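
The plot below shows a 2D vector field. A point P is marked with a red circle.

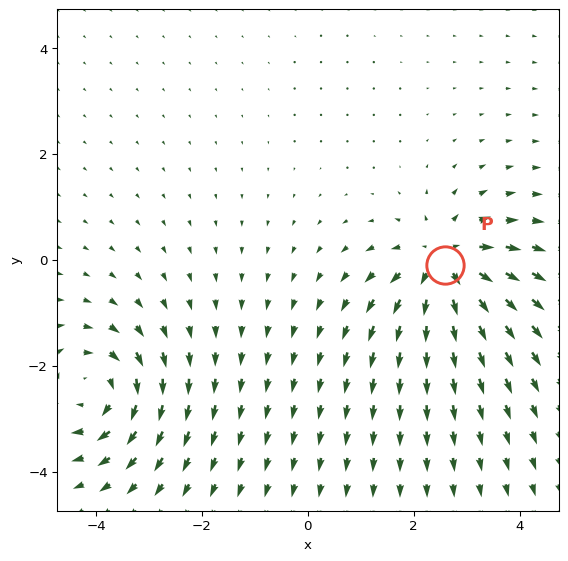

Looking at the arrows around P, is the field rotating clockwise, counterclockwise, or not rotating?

not rotating

Near P at (2.6, -0.1) the arrows show no circulation. The curl there is ≈0.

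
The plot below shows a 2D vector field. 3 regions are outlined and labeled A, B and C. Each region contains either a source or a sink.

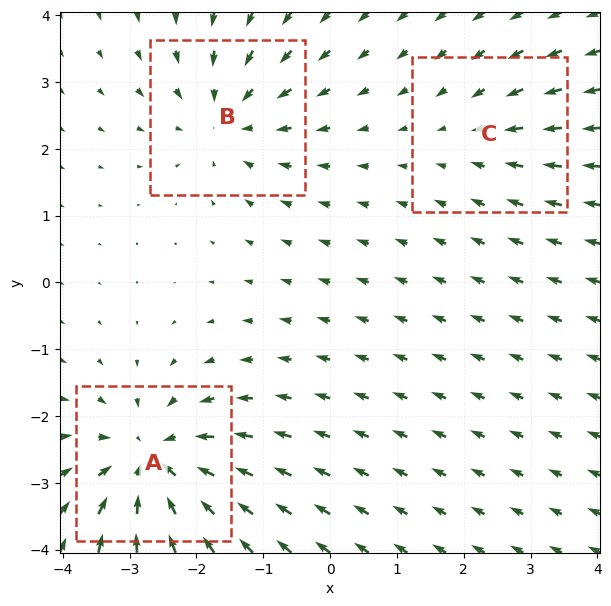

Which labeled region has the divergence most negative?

Divergence at each region's feature centre — A: about -5, B: about -3, C: about -2. Region A is most negative.

A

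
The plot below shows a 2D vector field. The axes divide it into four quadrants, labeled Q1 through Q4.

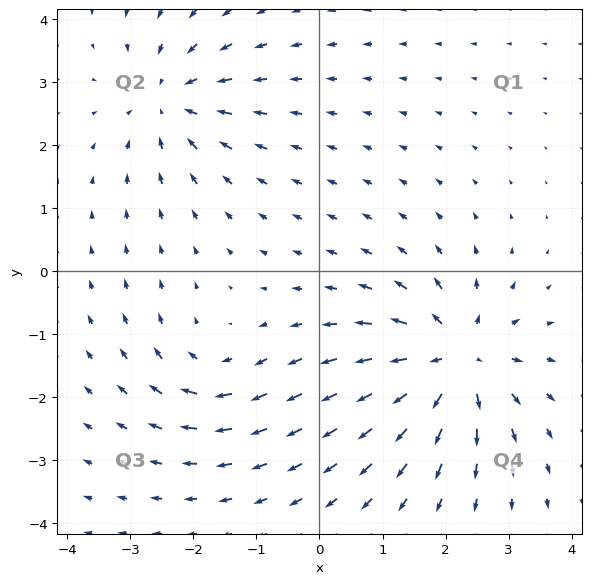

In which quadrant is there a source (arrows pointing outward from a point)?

The source sits at approximately (2.2, -1.4), which lies in quadrant Q4. The divergence there is about +6, positive as expected for a source.

Q4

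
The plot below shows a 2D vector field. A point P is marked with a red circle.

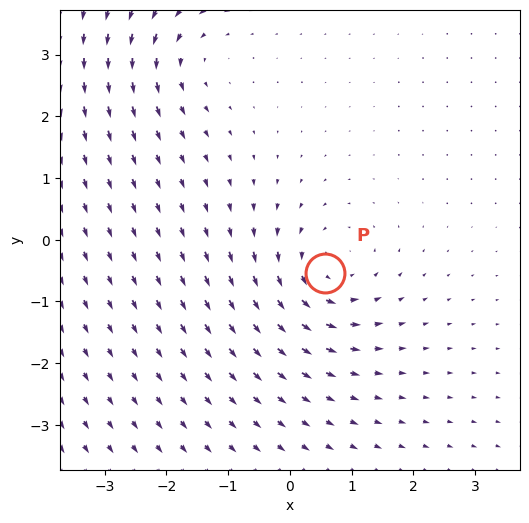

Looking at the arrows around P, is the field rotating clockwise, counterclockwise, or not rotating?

Near P at (0.6, -0.5) the arrows circulate counterclockwise. The curl (z-component) there is about +4; positive curl means counterclockwise rotation.

counterclockwise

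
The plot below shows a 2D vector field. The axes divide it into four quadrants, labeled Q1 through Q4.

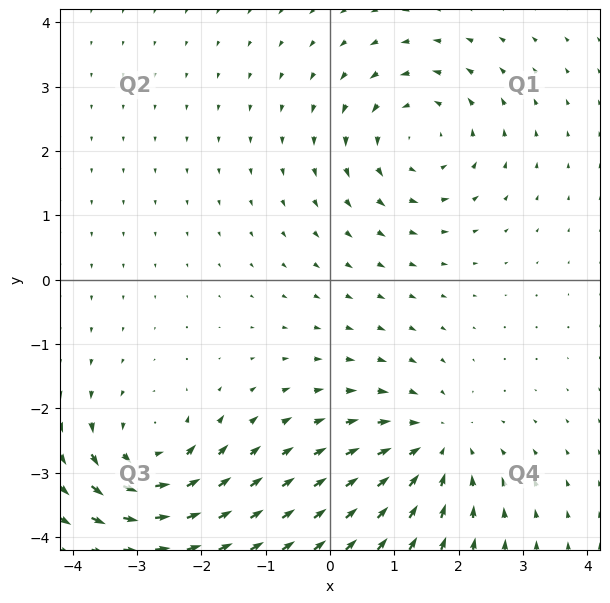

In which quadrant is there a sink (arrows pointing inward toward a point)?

The sink sits at approximately (1.6, -2.6), which lies in quadrant Q4. The divergence there is about -5, negative as expected for a sink.

Q4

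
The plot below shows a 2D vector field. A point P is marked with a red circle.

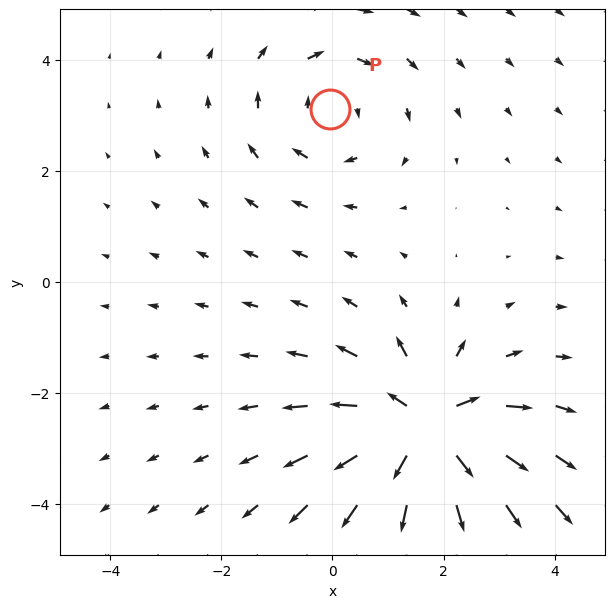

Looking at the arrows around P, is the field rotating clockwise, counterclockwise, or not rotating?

Near P at (-0.0, 3.1) the arrows circulate clockwise. The curl (z-component) there is about -3; negative curl means clockwise rotation.

clockwise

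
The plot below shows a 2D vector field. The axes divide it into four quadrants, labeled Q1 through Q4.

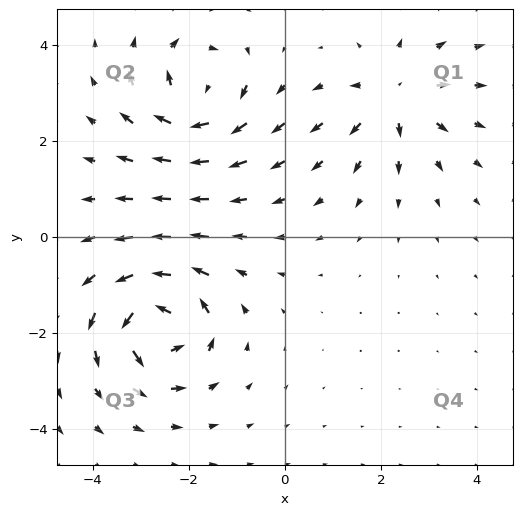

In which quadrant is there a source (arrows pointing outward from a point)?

The source sits at approximately (2.3, 2.9), which lies in quadrant Q1. The divergence there is about +4, positive as expected for a source.

Q1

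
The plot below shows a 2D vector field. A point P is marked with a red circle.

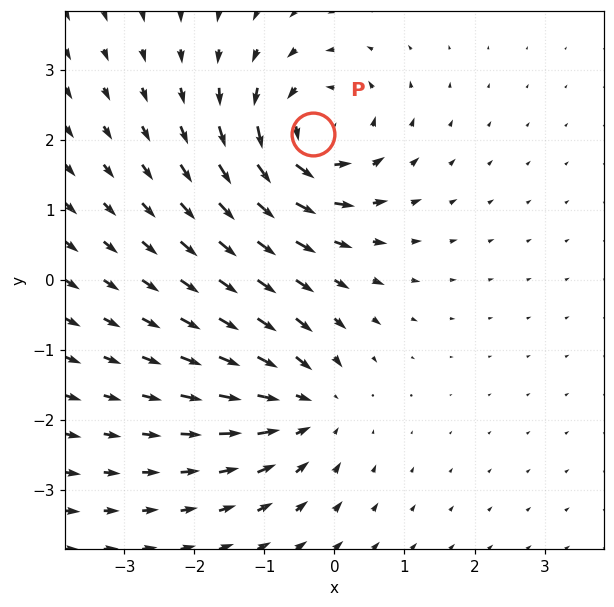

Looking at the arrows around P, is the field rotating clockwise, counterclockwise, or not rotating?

counterclockwise

Near P at (-0.3, 2.1) the arrows circulate counterclockwise. The curl (z-component) there is about +5; positive curl means counterclockwise rotation.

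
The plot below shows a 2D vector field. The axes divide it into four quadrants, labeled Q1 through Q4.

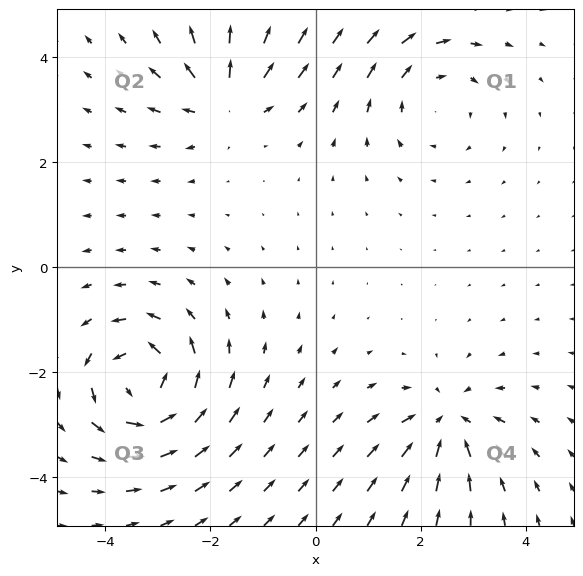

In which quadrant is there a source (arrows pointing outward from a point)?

The source sits at approximately (-1.7, 3.2), which lies in quadrant Q2. The divergence there is about +5, positive as expected for a source.

Q2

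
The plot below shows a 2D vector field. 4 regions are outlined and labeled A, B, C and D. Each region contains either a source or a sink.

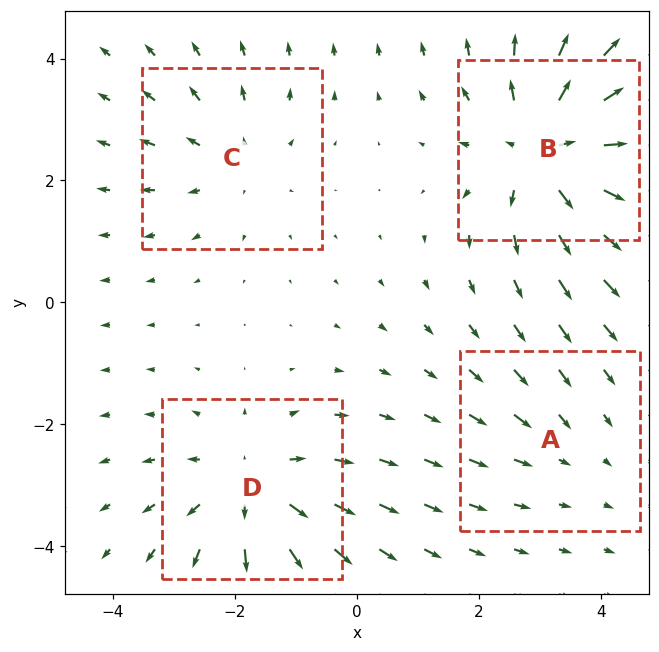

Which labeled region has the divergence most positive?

Divergence at each region's feature centre — A: about -2, B: about +6, C: about +3, D: about +5. Region B is most positive.

B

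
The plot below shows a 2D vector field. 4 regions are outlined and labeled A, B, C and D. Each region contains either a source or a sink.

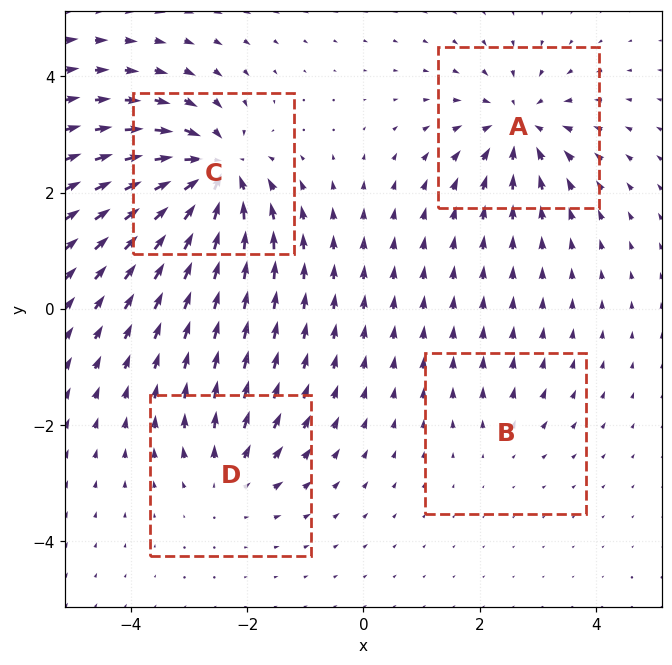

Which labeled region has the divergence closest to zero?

Divergence at each region's feature centre — A: about -6, B: about +2, C: about -9, D: about +4. Region B is closest to zero.

B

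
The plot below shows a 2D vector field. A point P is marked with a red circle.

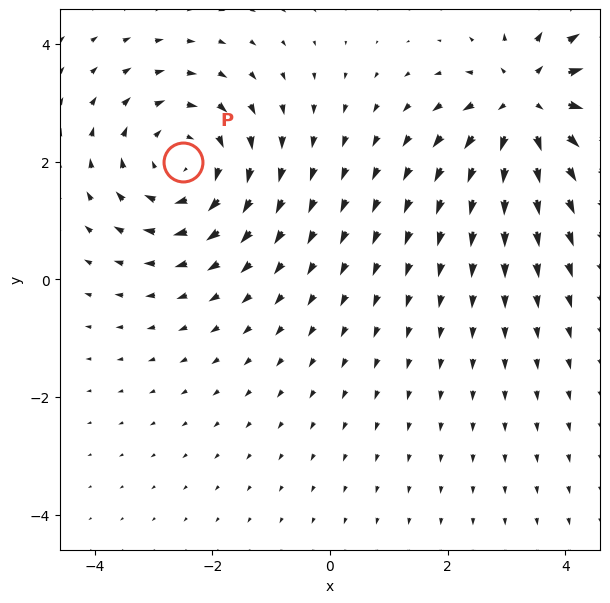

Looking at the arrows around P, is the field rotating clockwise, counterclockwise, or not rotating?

clockwise

Near P at (-2.5, 2.0) the arrows circulate clockwise. The curl (z-component) there is about -3; negative curl means clockwise rotation.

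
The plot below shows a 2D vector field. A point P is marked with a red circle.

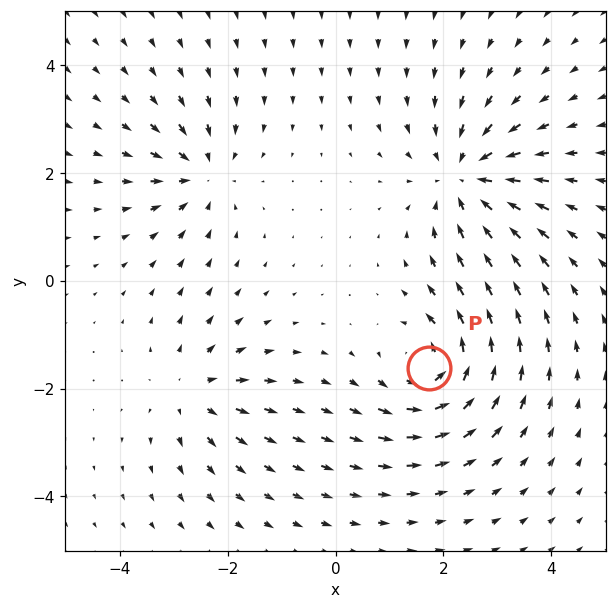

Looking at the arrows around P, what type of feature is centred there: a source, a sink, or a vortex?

vortex

At P (1.7, -1.6) the arrows circulate counterclockwise. Divergence ≈0, curl about +5 — near-zero divergence with nonzero curl is a vortex.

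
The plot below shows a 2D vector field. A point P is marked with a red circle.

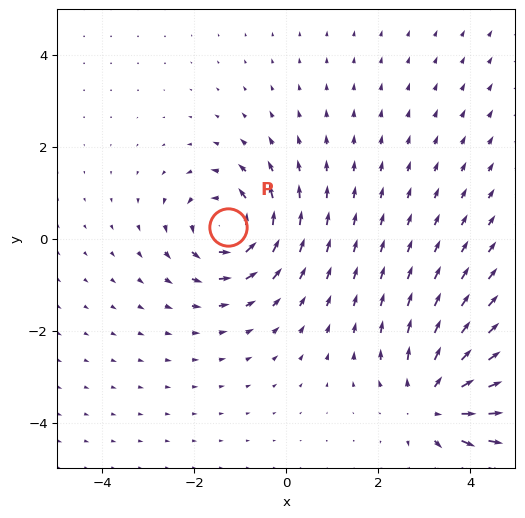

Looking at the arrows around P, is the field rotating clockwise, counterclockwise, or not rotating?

counterclockwise

Near P at (-1.3, 0.3) the arrows circulate counterclockwise. The curl (z-component) there is about +5; positive curl means counterclockwise rotation.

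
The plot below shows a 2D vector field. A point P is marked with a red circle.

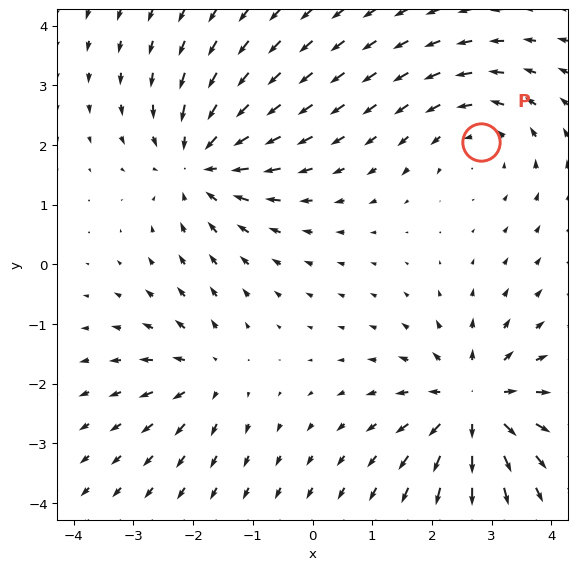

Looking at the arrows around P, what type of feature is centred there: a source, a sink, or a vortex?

At P (2.8, 2.1) the arrows circulate counterclockwise. Divergence ≈0, curl about +3 — near-zero divergence with nonzero curl is a vortex.

vortex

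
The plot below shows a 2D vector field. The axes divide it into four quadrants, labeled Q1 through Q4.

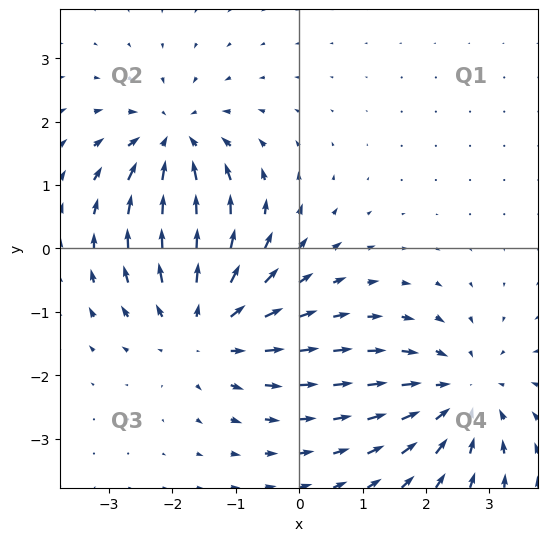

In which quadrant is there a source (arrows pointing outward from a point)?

The source sits at approximately (-1.5, -1.2), which lies in quadrant Q3. The divergence there is about +4, positive as expected for a source.

Q3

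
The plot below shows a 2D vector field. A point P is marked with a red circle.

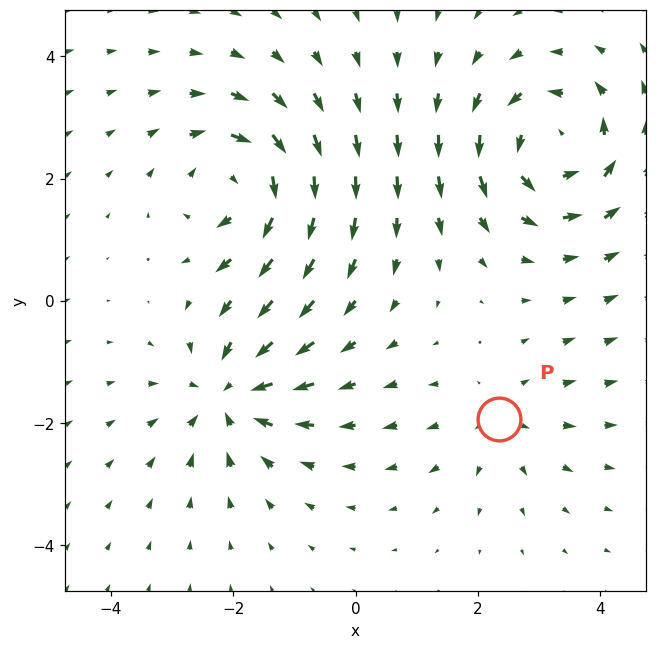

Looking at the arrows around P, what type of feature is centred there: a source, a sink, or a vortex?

source

At P (2.3, -1.9) the arrows spread outward. Divergence about +2, curl ≈0 — positive divergence with near-zero curl is a source.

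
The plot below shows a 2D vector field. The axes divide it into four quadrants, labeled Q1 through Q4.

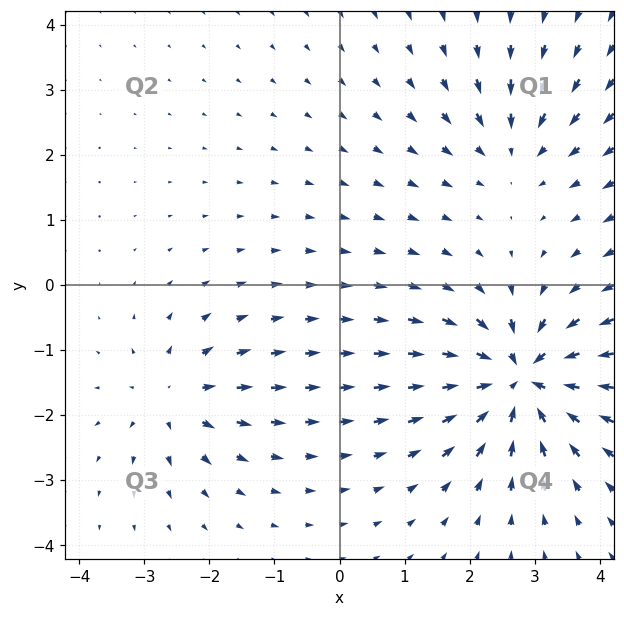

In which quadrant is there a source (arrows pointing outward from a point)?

Q3

The source sits at approximately (-2.5, -1.7), which lies in quadrant Q3. The divergence there is about +4, positive as expected for a source.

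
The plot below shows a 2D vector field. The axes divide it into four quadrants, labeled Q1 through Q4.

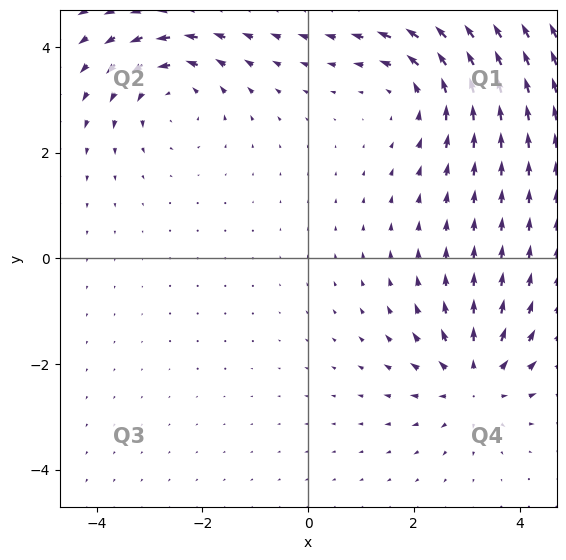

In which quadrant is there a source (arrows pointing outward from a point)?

The source sits at approximately (3.2, -2.3), which lies in quadrant Q4. The divergence there is about +5, positive as expected for a source.

Q4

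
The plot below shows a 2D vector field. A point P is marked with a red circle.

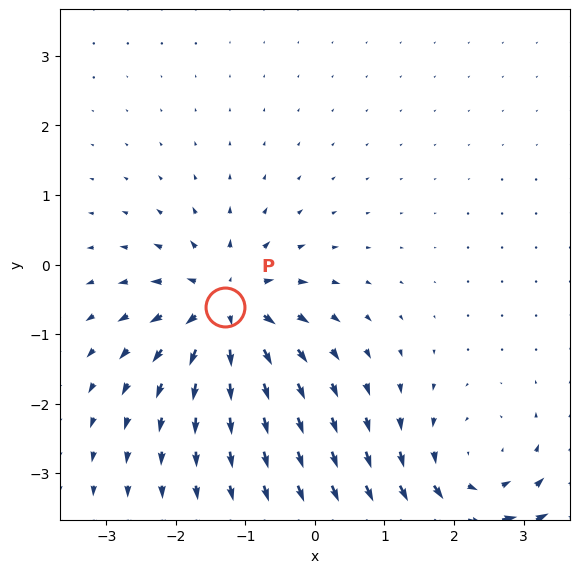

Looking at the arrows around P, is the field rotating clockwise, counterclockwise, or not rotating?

Near P at (-1.3, -0.6) the arrows show no circulation. The curl there is ≈0.

not rotating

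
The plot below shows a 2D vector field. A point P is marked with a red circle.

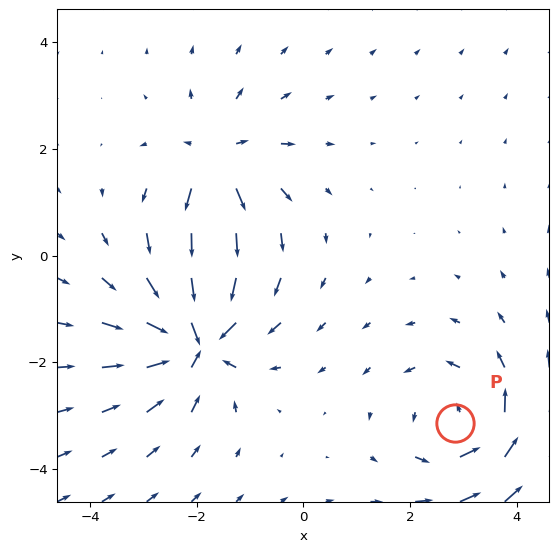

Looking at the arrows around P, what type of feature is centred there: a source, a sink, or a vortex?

vortex

At P (2.9, -3.1) the arrows circulate counterclockwise. Divergence ≈0, curl about +3 — near-zero divergence with nonzero curl is a vortex.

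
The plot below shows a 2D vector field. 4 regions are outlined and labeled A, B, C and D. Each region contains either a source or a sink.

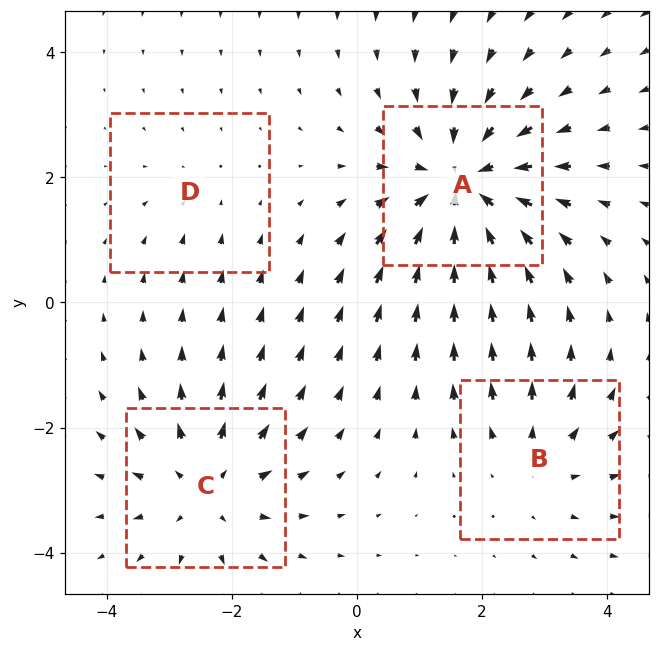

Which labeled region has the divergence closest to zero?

D

Divergence at each region's feature centre — A: about -6, B: about +3, C: about +4, D: about -2. Region D is closest to zero.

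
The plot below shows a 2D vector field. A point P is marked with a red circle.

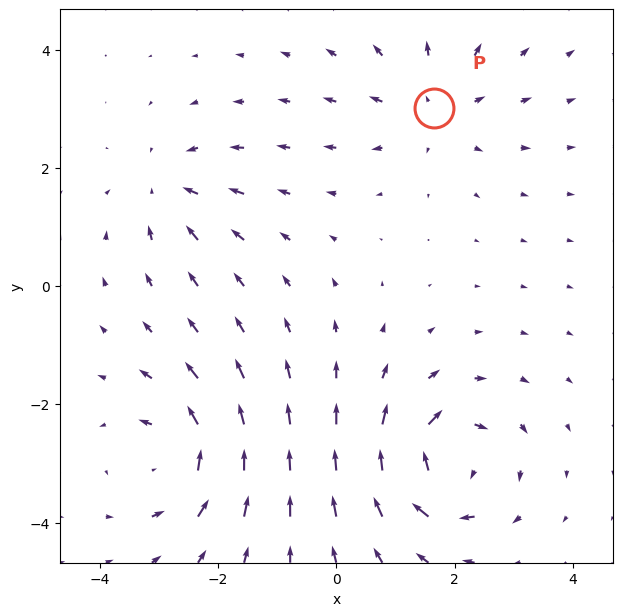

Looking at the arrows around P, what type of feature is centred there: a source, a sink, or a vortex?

source

At P (1.6, 3.0) the arrows spread outward. Divergence about +3, curl ≈0 — positive divergence with near-zero curl is a source.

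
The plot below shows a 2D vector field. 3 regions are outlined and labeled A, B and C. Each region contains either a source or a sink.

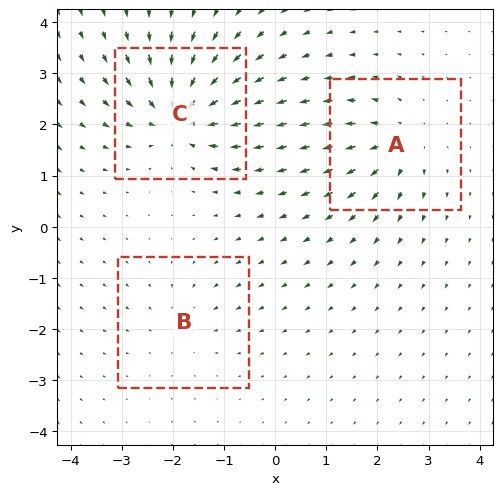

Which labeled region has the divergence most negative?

C

Divergence at each region's feature centre — A: about +4, B: about -2, C: about -6. Region C is most negative.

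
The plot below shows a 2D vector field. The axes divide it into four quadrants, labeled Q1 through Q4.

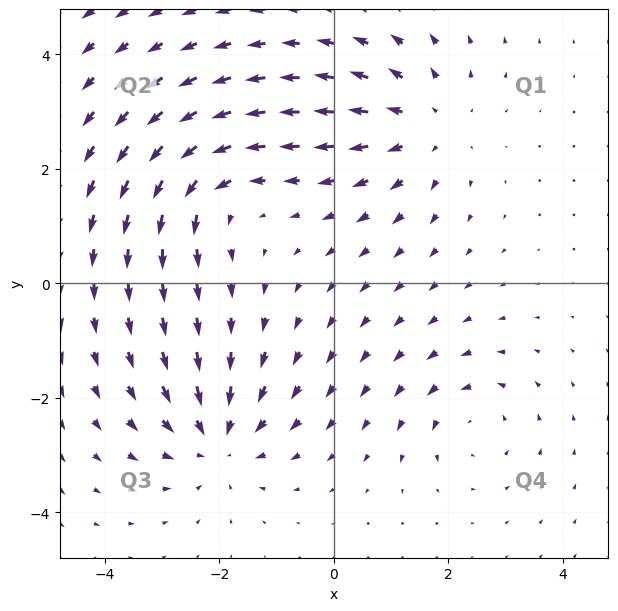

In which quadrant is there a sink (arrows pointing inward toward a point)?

The sink sits at approximately (-2.0, -2.7), which lies in quadrant Q3. The divergence there is about -5, negative as expected for a sink.

Q3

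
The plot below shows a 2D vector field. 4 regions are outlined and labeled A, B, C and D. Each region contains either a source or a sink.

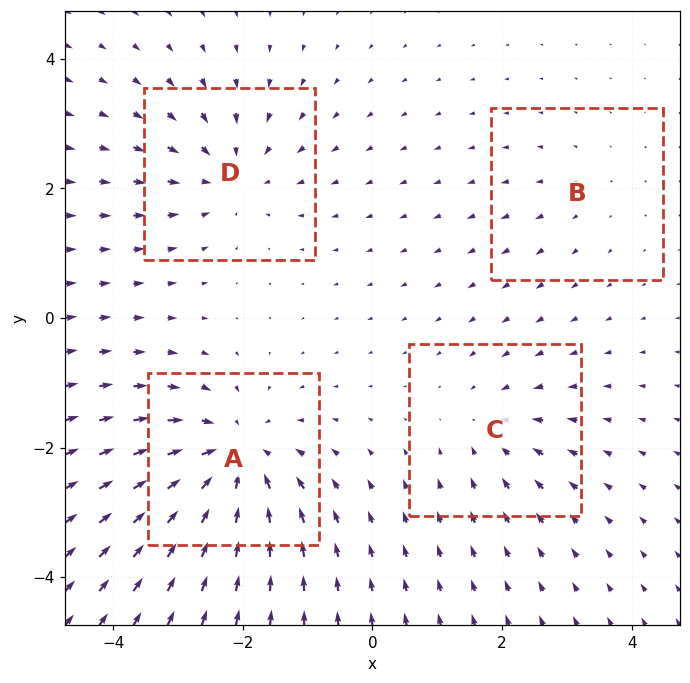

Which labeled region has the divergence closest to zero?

B

Divergence at each region's feature centre — A: about -7, B: about +2, C: about -4, D: about -5. Region B is closest to zero.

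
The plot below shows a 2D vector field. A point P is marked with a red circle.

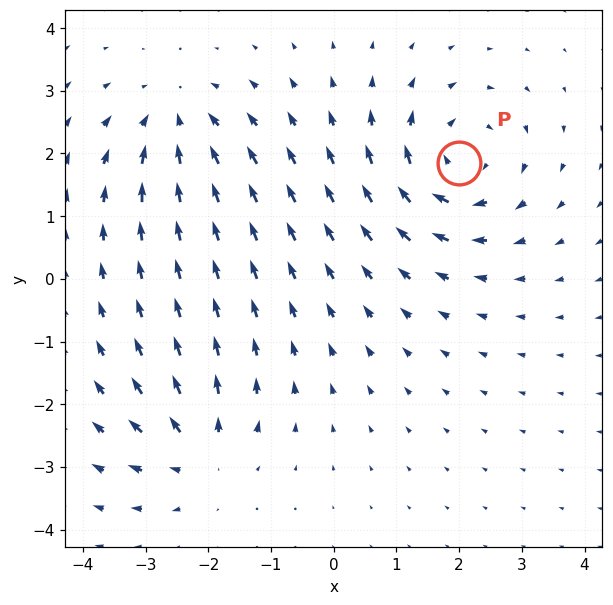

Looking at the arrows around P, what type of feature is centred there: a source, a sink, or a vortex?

vortex

At P (2.0, 1.9) the arrows circulate clockwise. Divergence ≈0, curl about -4 — near-zero divergence with nonzero curl is a vortex.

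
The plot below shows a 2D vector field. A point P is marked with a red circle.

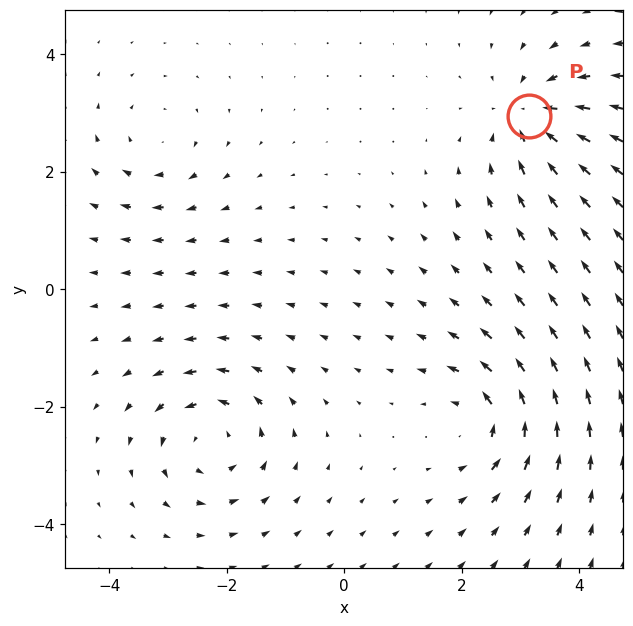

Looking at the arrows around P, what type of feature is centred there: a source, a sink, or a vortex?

sink

At P (3.2, 2.9) the arrows converge inward. Divergence about -6, curl ≈0 — negative divergence with near-zero curl is a sink.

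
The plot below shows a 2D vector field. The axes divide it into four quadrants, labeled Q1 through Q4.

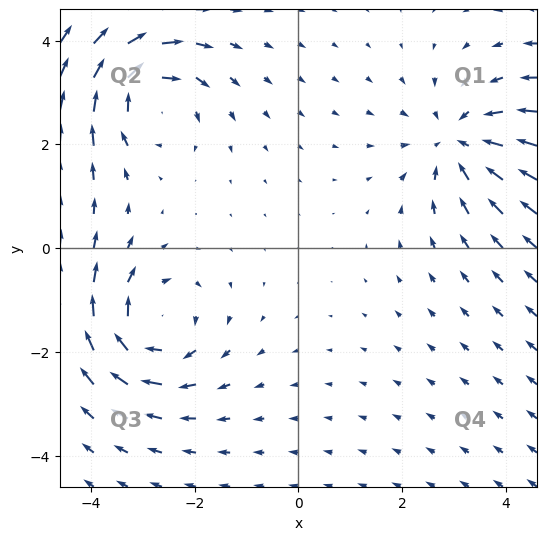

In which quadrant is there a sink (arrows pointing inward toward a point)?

Q1

The sink sits at approximately (3.1, 2.0), which lies in quadrant Q1. The divergence there is about -3, negative as expected for a sink.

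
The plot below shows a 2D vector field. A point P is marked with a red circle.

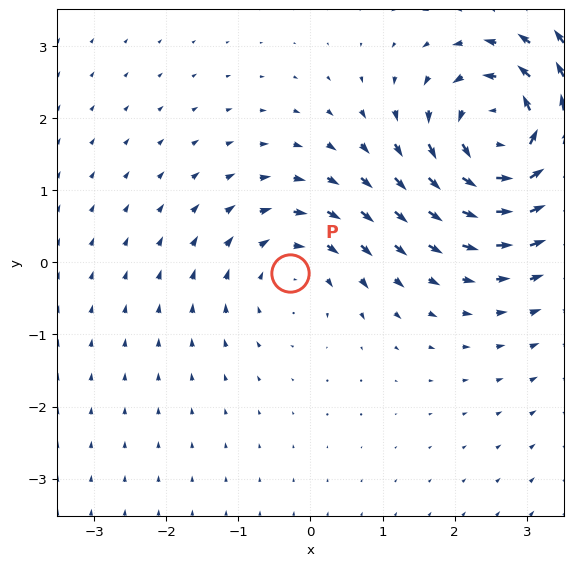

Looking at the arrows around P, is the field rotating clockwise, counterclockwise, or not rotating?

Near P at (-0.3, -0.1) the arrows circulate clockwise. The curl (z-component) there is about -3; negative curl means clockwise rotation.

clockwise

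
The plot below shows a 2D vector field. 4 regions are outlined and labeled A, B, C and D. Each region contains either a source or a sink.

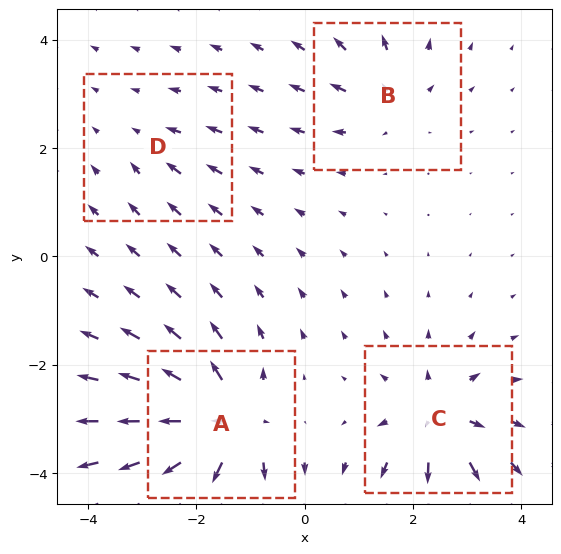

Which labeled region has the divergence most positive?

Divergence at each region's feature centre — A: about +9, B: about +4, C: about +6, D: about -2. Region A is most positive.

A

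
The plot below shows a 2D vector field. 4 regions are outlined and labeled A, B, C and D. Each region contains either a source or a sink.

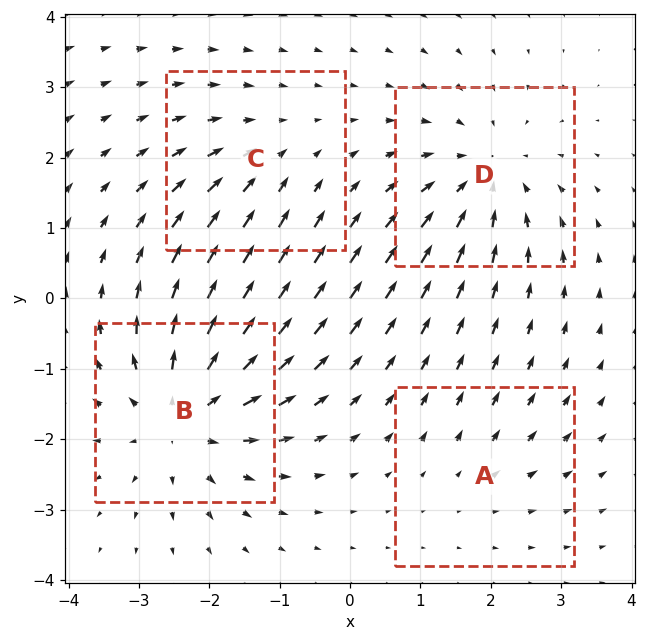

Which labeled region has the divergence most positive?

B

Divergence at each region's feature centre — A: about +2, B: about +6, C: about -3, D: about -4. Region B is most positive.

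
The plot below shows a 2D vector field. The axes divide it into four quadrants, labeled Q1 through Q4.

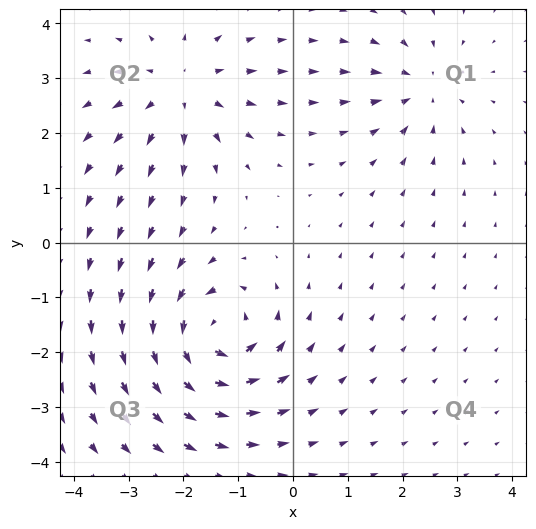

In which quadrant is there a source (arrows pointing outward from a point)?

The source sits at approximately (-2.0, 2.8), which lies in quadrant Q2. The divergence there is about +4, positive as expected for a source.

Q2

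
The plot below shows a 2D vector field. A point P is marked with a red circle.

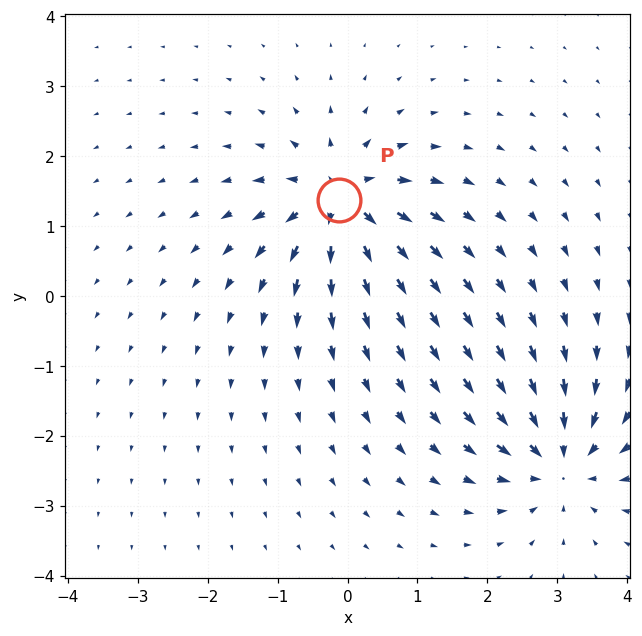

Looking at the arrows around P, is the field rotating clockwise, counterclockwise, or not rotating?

not rotating

Near P at (-0.1, 1.4) the arrows show no circulation. The curl there is ≈0.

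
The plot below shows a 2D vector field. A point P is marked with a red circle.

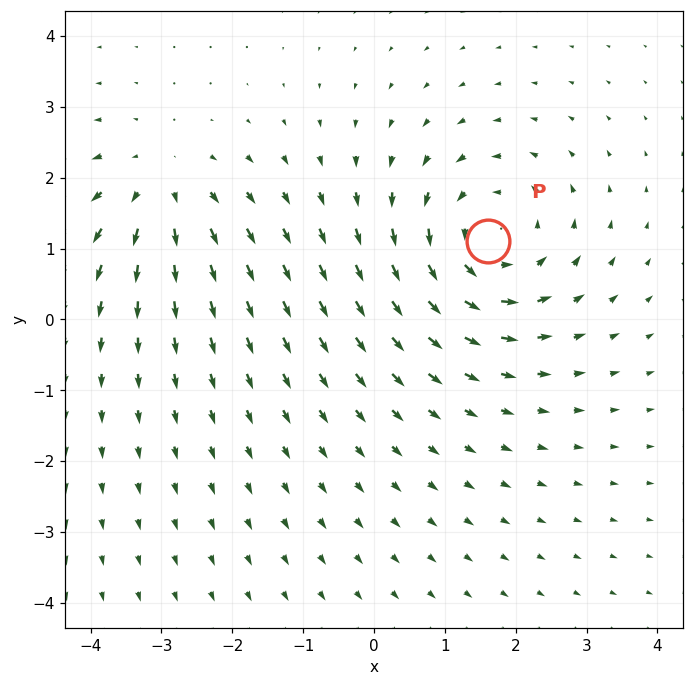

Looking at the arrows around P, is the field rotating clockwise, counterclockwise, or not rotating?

Near P at (1.6, 1.1) the arrows circulate counterclockwise. The curl (z-component) there is about +5; positive curl means counterclockwise rotation.

counterclockwise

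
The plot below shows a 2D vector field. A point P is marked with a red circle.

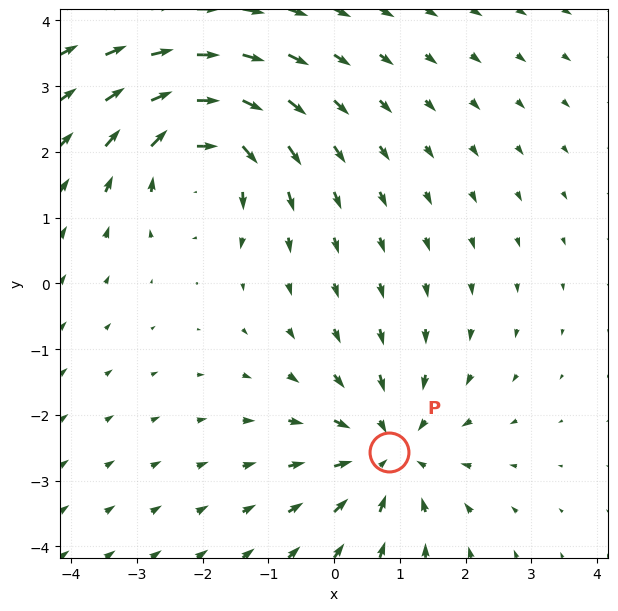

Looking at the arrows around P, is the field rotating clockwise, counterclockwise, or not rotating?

Near P at (0.8, -2.6) the arrows show no circulation. The curl there is ≈0.

not rotating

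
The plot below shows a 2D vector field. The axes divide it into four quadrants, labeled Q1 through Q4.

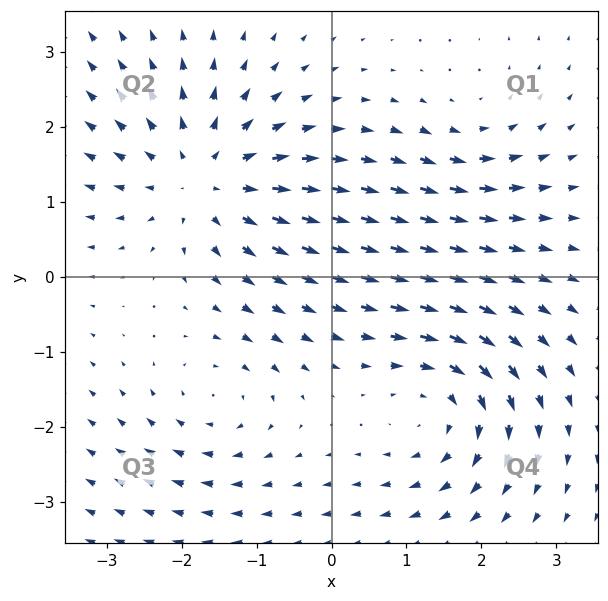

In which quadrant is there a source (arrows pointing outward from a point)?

Q2

The source sits at approximately (-1.7, 1.3), which lies in quadrant Q2. The divergence there is about +5, positive as expected for a source.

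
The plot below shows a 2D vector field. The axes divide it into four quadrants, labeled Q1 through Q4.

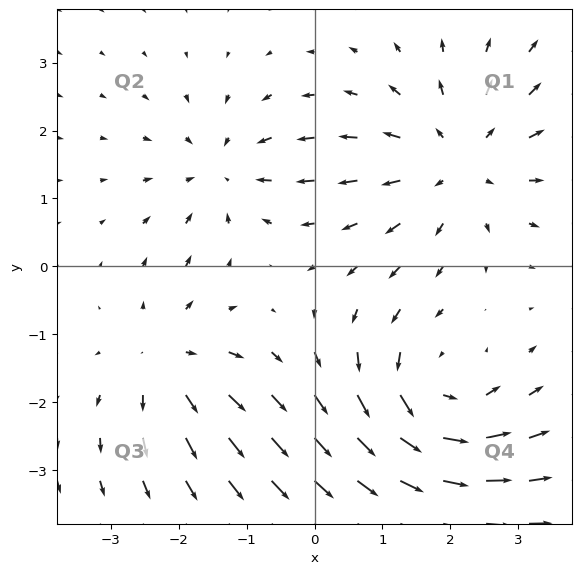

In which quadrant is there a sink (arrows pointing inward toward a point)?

The sink sits at approximately (-1.3, 1.4), which lies in quadrant Q2. The divergence there is about -3, negative as expected for a sink.

Q2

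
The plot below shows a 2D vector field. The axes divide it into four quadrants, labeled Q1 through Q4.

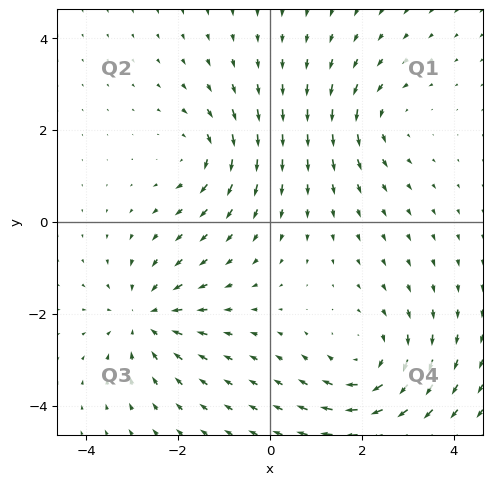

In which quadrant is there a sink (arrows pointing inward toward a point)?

The sink sits at approximately (-2.7, -2.1), which lies in quadrant Q3. The divergence there is about -4, negative as expected for a sink.

Q3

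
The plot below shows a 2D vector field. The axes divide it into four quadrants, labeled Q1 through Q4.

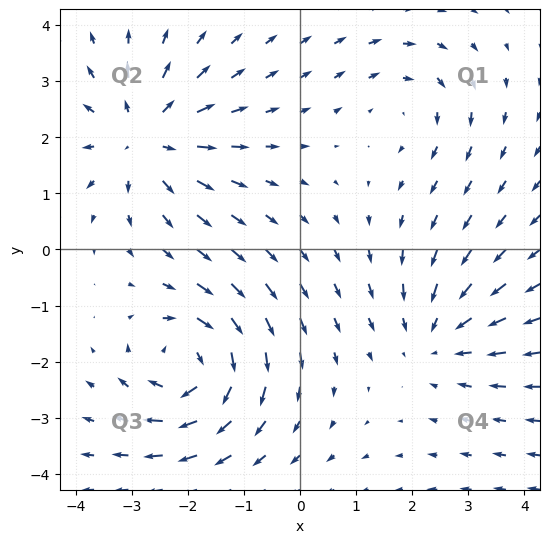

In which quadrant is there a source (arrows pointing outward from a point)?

Q2

The source sits at approximately (-2.8, 2.0), which lies in quadrant Q2. The divergence there is about +4, positive as expected for a source.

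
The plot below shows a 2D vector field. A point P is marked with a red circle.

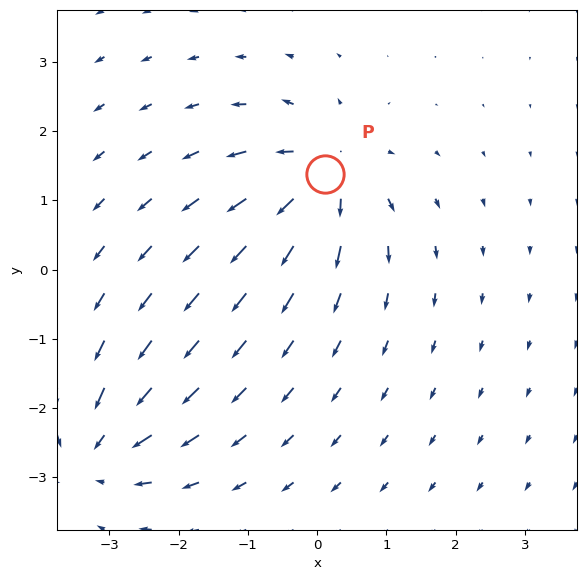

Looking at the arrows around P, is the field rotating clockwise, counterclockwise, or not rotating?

Near P at (0.1, 1.4) the arrows show no circulation. The curl there is ≈0.

not rotating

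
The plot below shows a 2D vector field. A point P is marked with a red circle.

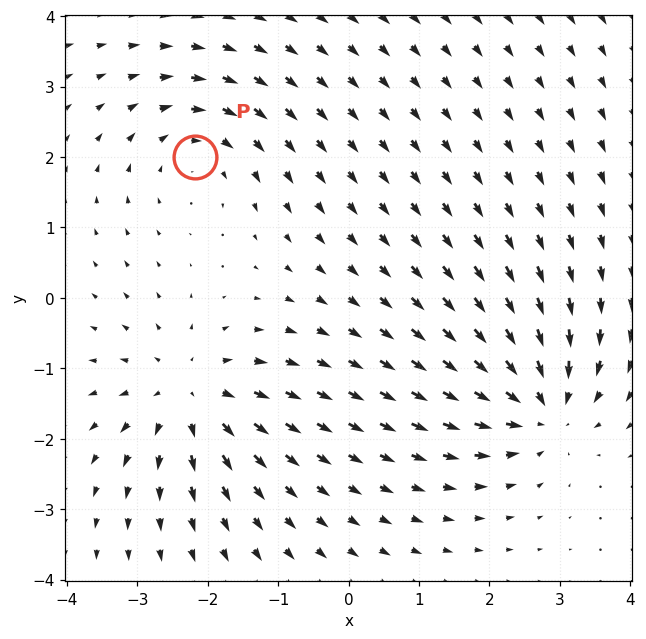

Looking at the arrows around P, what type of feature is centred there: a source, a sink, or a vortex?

At P (-2.2, 2.0) the arrows circulate clockwise. Divergence ≈0, curl about -3 — near-zero divergence with nonzero curl is a vortex.

vortex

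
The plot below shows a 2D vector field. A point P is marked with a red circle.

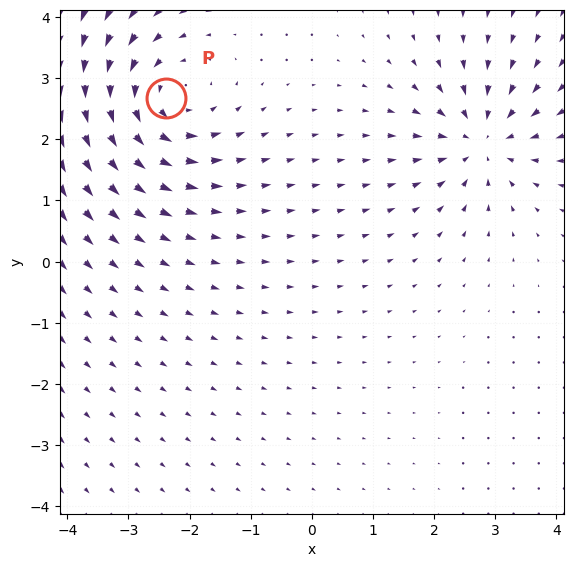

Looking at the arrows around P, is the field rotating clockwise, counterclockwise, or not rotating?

Near P at (-2.4, 2.7) the arrows circulate counterclockwise. The curl (z-component) there is about +4; positive curl means counterclockwise rotation.

counterclockwise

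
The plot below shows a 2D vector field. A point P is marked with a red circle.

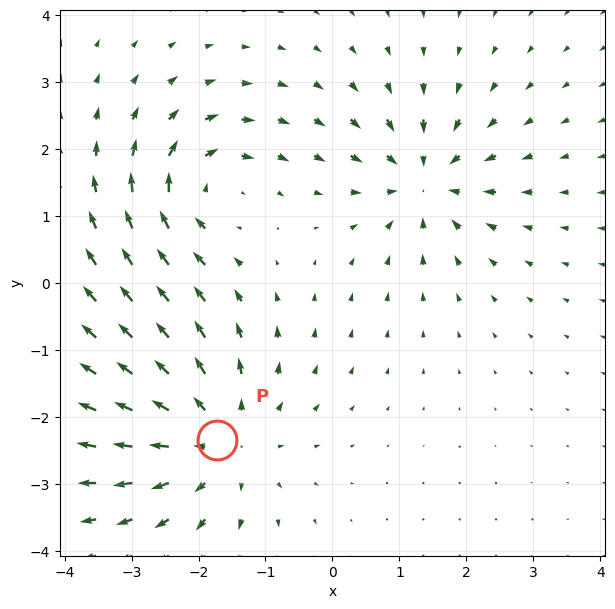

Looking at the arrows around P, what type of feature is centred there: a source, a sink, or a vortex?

source

At P (-1.7, -2.3) the arrows spread outward. Divergence about +3, curl ≈0 — positive divergence with near-zero curl is a source.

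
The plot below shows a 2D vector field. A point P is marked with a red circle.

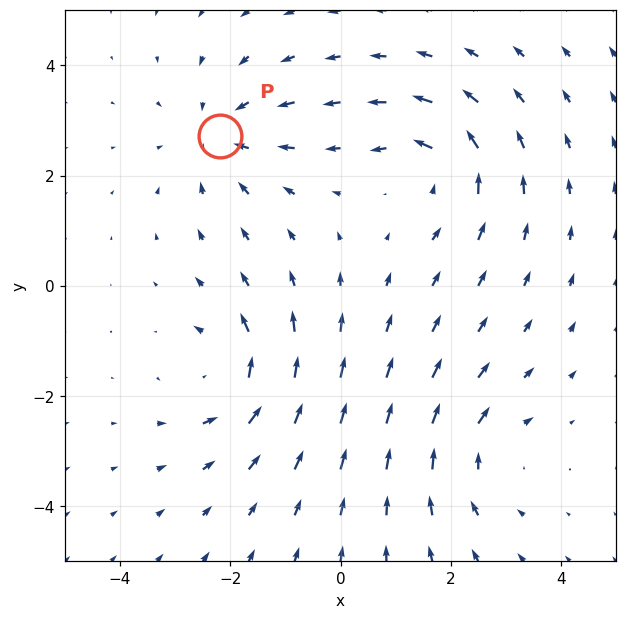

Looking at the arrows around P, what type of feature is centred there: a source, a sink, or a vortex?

sink

At P (-2.2, 2.7) the arrows converge inward. Divergence about -4, curl ≈0 — negative divergence with near-zero curl is a sink.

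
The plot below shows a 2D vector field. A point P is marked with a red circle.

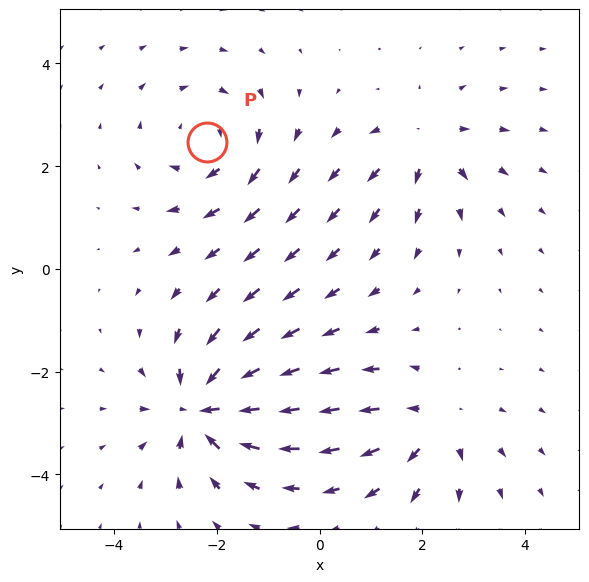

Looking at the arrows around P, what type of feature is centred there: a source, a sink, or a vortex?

At P (-2.2, 2.5) the arrows circulate clockwise. Divergence ≈0, curl about -3 — near-zero divergence with nonzero curl is a vortex.

vortex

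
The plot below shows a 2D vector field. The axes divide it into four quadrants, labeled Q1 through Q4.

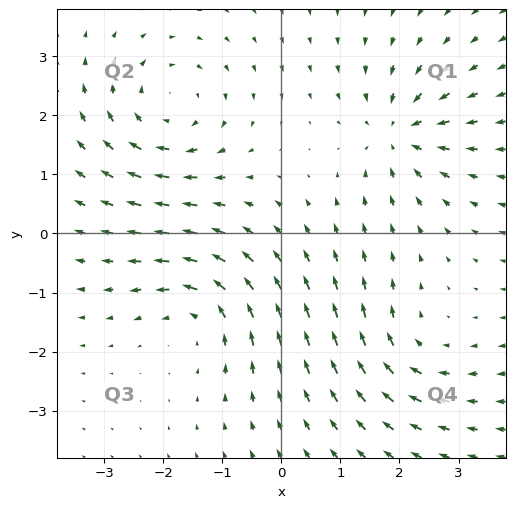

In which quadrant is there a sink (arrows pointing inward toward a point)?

Q1

The sink sits at approximately (2.0, 1.7), which lies in quadrant Q1. The divergence there is about -5, negative as expected for a sink.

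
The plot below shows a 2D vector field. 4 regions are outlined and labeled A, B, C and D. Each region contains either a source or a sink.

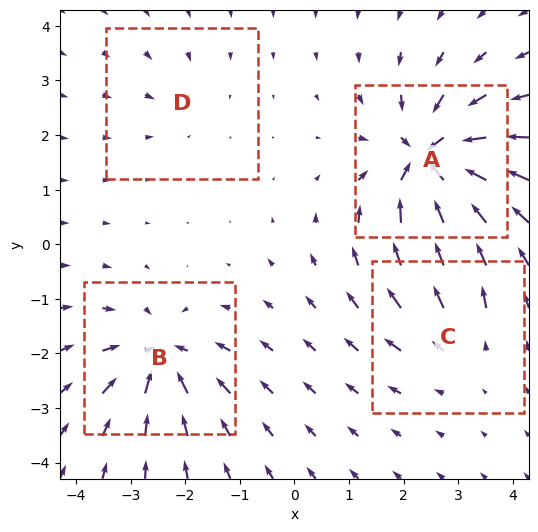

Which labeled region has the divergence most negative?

Divergence at each region's feature centre — A: about -9, B: about -6, C: about +4, D: about -2. Region A is most negative.

A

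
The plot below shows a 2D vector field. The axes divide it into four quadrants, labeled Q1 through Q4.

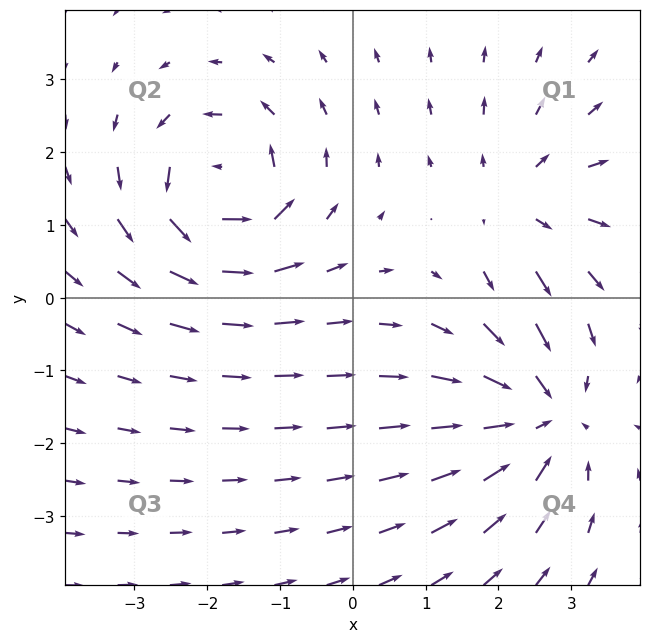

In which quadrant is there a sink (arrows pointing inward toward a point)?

Q4

The sink sits at approximately (2.6, -1.6), which lies in quadrant Q4. The divergence there is about -5, negative as expected for a sink.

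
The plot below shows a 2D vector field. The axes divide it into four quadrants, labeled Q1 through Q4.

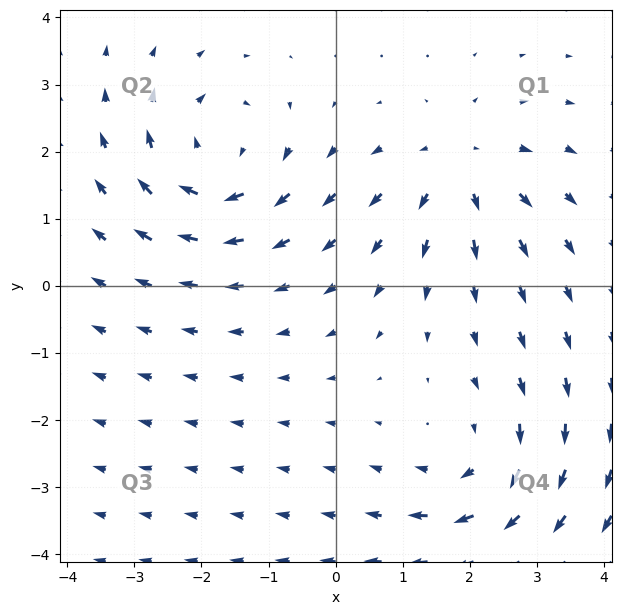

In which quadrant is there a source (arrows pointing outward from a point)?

Q1

The source sits at approximately (1.9, 1.8), which lies in quadrant Q1. The divergence there is about +3, positive as expected for a source.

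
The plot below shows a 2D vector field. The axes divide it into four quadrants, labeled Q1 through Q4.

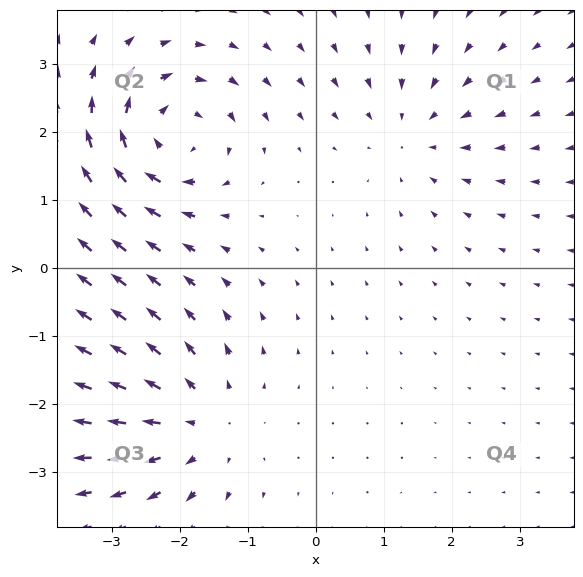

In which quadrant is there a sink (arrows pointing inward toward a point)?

The sink sits at approximately (1.4, 2.0), which lies in quadrant Q1. The divergence there is about -3, negative as expected for a sink.

Q1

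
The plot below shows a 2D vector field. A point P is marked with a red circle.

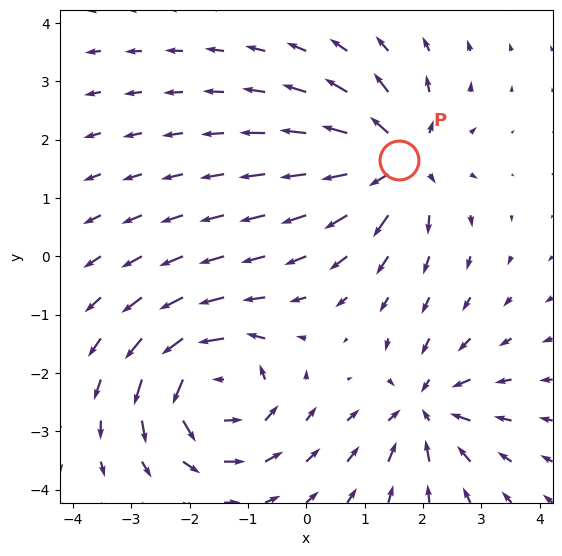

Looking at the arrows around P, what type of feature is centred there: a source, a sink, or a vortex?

At P (1.6, 1.7) the arrows spread outward. Divergence about +5, curl ≈0 — positive divergence with near-zero curl is a source.

source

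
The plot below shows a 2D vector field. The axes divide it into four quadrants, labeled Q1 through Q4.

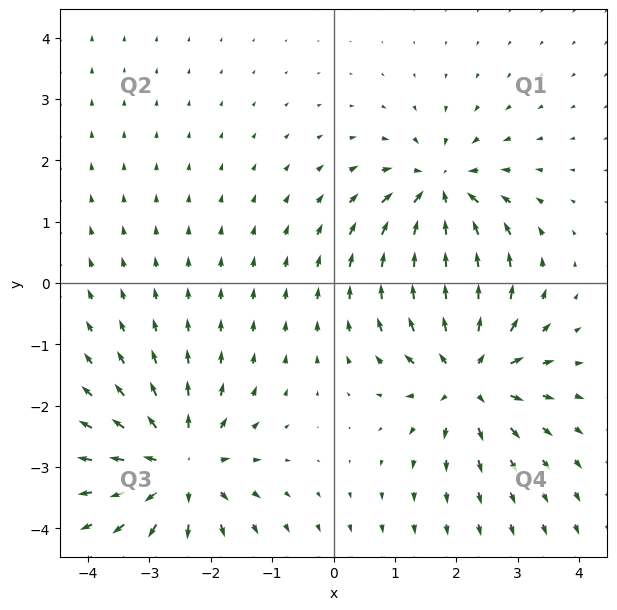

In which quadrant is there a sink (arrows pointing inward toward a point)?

The sink sits at approximately (1.7, 1.5), which lies in quadrant Q1. The divergence there is about -5, negative as expected for a sink.

Q1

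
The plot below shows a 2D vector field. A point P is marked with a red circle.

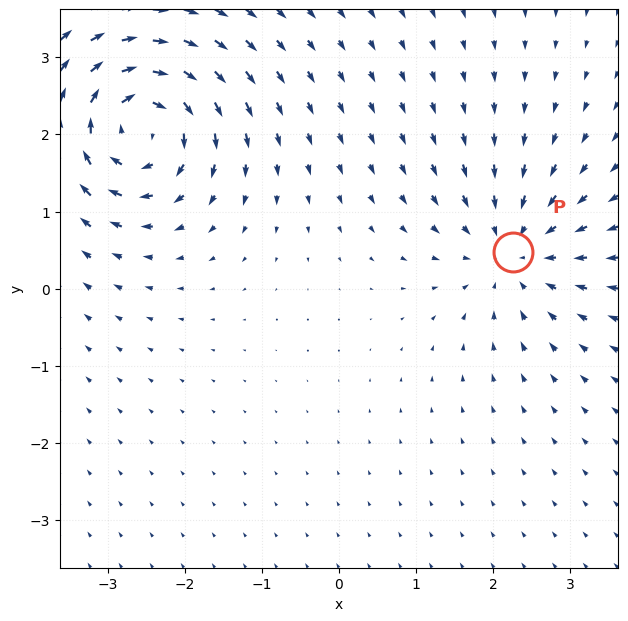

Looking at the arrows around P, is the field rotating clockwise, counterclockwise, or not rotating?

Near P at (2.3, 0.5) the arrows show no circulation. The curl there is ≈0.

not rotating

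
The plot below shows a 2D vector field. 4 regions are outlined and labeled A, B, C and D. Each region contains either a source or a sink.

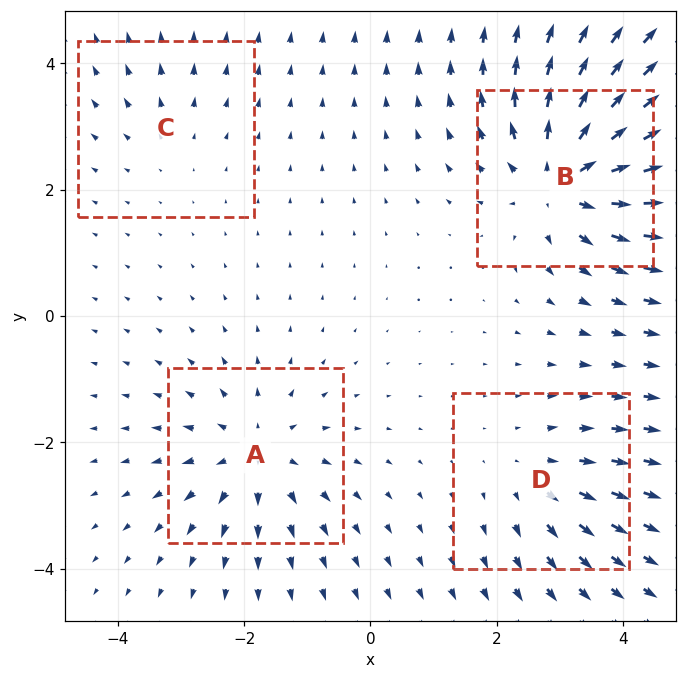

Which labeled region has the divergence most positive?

Divergence at each region's feature centre — A: about +5, B: about +8, C: about +2, D: about +4. Region B is most positive.

B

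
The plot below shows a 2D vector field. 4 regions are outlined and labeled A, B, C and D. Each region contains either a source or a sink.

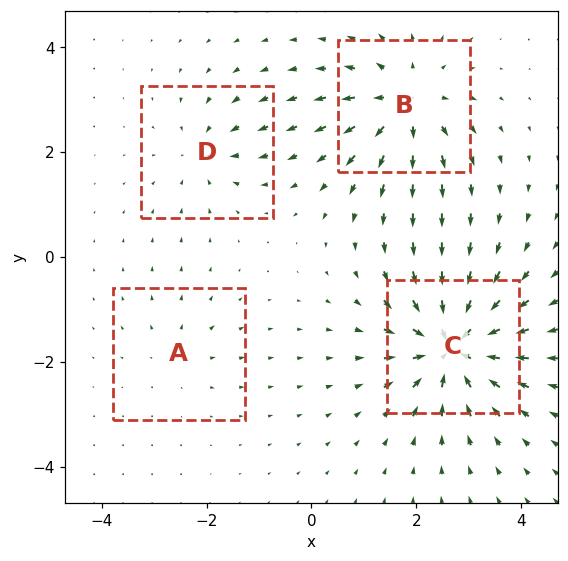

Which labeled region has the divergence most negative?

C

Divergence at each region's feature centre — A: about +3, B: about +6, C: about -9, D: about -4. Region C is most negative.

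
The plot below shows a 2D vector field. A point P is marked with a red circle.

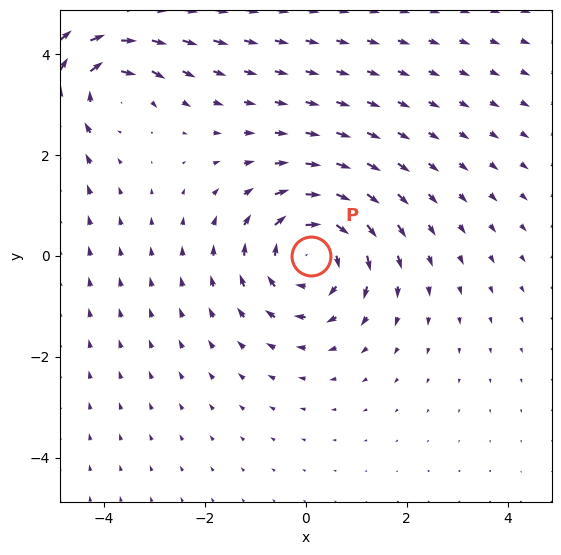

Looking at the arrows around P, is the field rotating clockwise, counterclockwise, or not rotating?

Near P at (0.1, 0.0) the arrows circulate clockwise. The curl (z-component) there is about -3; negative curl means clockwise rotation.

clockwise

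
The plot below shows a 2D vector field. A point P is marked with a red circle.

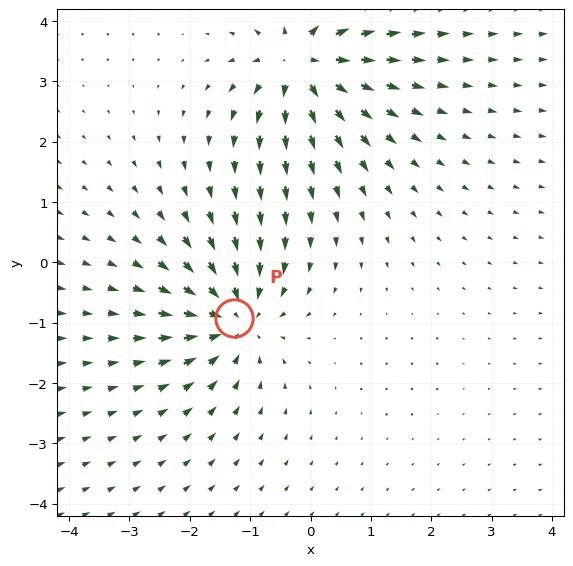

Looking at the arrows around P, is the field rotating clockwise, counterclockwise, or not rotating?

not rotating

Near P at (-1.3, -0.9) the arrows show no circulation. The curl there is ≈0.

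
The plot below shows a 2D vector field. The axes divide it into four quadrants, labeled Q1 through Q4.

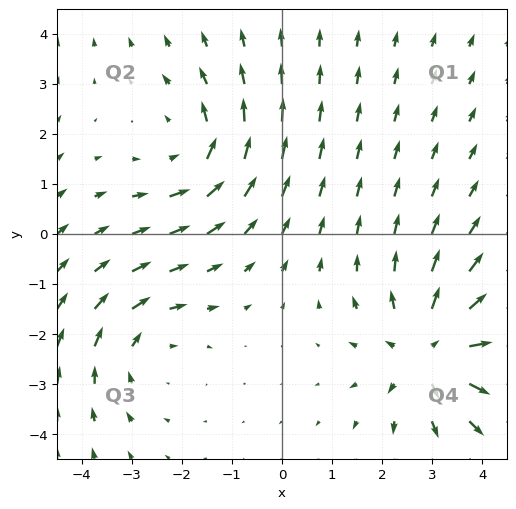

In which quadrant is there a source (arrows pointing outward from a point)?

Q4

The source sits at approximately (3.0, -2.3), which lies in quadrant Q4. The divergence there is about +4, positive as expected for a source.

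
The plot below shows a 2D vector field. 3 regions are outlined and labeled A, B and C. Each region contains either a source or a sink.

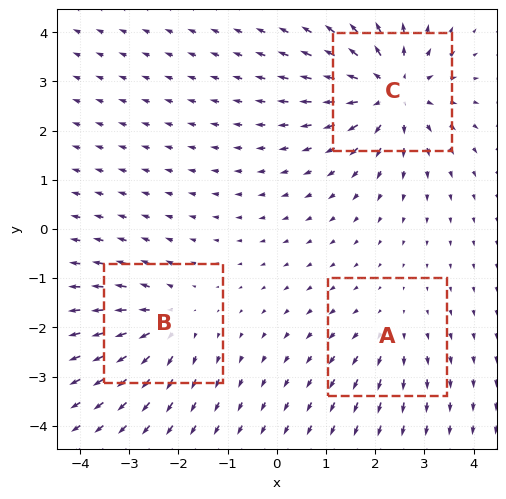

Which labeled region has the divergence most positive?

Divergence at each region's feature centre — A: about +2, B: about +3, C: about +5. Region C is most positive.

C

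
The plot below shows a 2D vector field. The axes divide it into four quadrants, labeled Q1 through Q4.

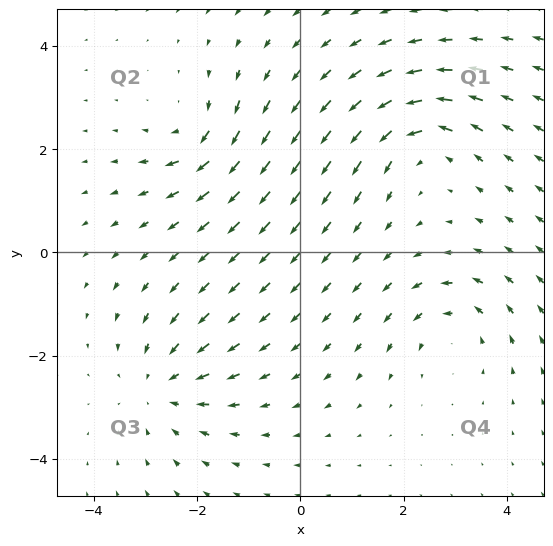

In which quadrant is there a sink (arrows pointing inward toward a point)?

Q3

The sink sits at approximately (-2.7, -2.6), which lies in quadrant Q3. The divergence there is about -4, negative as expected for a sink.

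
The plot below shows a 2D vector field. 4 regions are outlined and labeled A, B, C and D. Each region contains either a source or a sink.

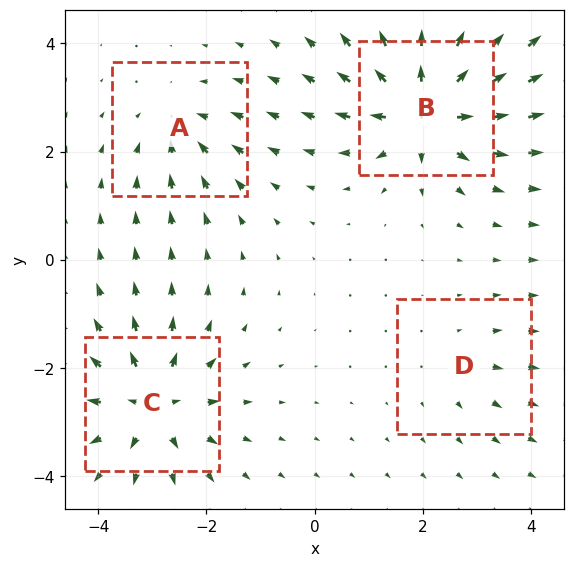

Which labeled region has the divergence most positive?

Divergence at each region's feature centre — A: about -4, B: about +8, C: about +6, D: about +2. Region B is most positive.

B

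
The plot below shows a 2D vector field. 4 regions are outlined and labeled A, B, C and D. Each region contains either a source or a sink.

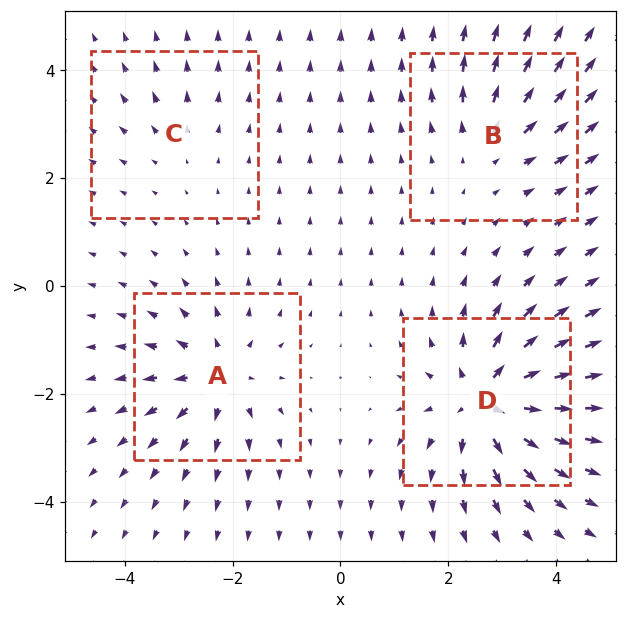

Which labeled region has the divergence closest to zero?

C

Divergence at each region's feature centre — A: about +6, B: about +4, C: about +2, D: about +8. Region C is closest to zero.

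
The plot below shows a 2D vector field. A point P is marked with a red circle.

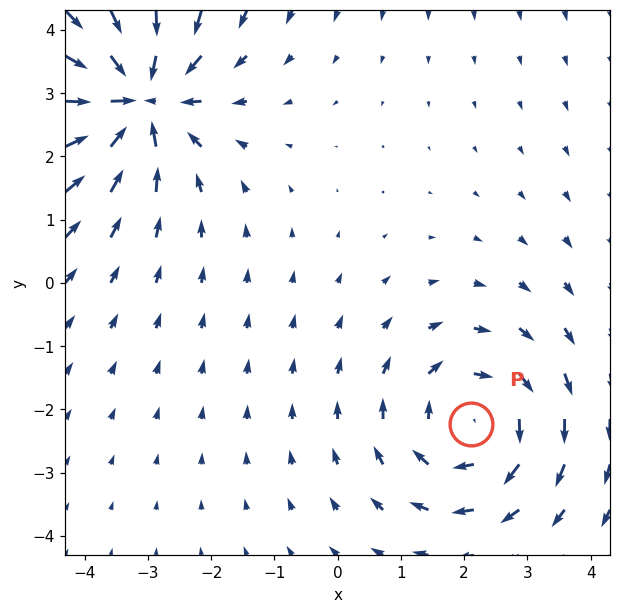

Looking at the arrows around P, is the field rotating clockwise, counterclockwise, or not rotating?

clockwise

Near P at (2.1, -2.2) the arrows circulate clockwise. The curl (z-component) there is about -3; negative curl means clockwise rotation.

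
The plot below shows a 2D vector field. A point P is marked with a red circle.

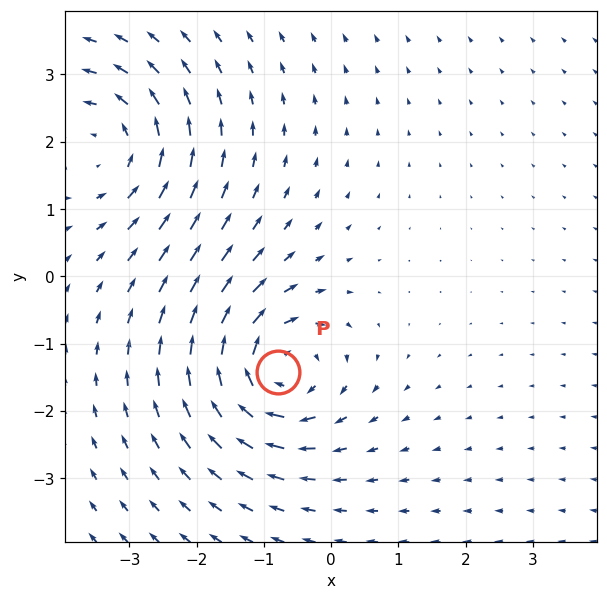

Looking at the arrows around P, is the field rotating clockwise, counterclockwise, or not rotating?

clockwise

Near P at (-0.8, -1.4) the arrows circulate clockwise. The curl (z-component) there is about -4; negative curl means clockwise rotation.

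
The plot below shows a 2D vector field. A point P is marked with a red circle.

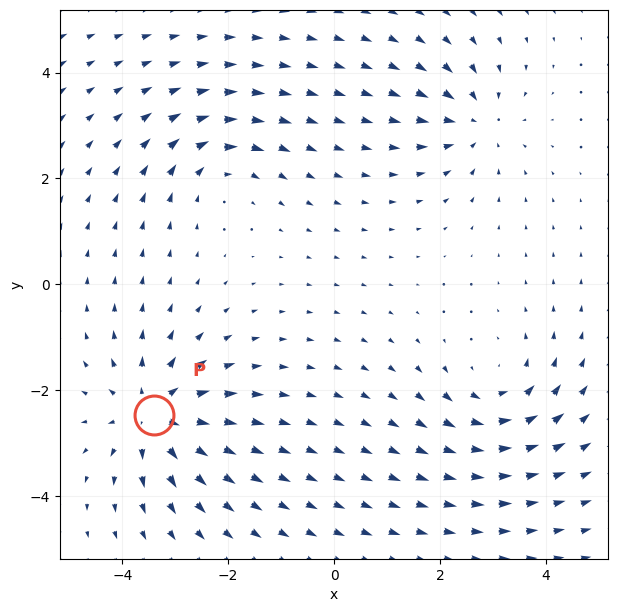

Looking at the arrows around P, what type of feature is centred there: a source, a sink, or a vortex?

At P (-3.4, -2.5) the arrows spread outward. Divergence about +5, curl ≈0 — positive divergence with near-zero curl is a source.

source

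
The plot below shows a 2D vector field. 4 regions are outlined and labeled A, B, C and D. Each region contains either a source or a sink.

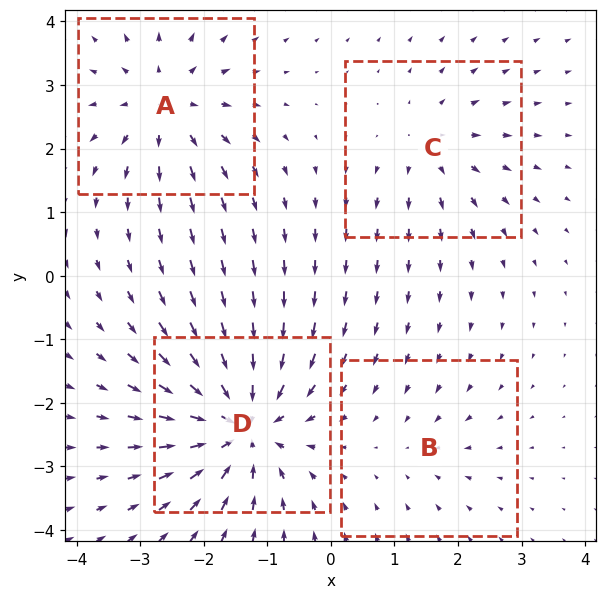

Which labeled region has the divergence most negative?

D

Divergence at each region's feature centre — A: about +5, B: about -2, C: about +4, D: about -8. Region D is most negative.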